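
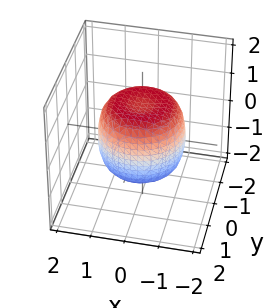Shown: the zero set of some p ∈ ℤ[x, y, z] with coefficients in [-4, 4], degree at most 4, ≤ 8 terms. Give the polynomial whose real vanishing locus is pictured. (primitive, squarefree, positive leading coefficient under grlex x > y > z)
The degree is 4 — the shape is more complex than any degree-3 surface.
Symmetries: rotational symmetry about the z-axis ⇒ p depends on x, y only through x² + y².
From the axis intercepts and sections: among the integer gridlines, it crosses the z-axis at z ∈ {-1, 1}; a circular section at z = 0 has radius between 1 and 2.
Matching integer coefficients to the picture gives p.

x^4 + 2*x^2*y^2 + y^4 - x^2 - y^2 + z^2 - 1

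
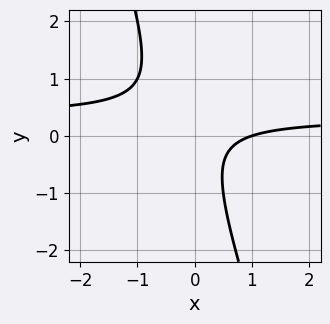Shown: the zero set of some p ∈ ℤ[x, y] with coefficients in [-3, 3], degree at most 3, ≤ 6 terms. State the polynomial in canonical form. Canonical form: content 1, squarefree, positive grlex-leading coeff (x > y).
(a) Degree: a generic line meets the curve in up to 2 points, so deg p = 2.
(b) From the axis intercepts and sections: it meets the x-axis at x = 1 (among the integer gridlines); no y-intercept at any integer in the box.
(c) Putting this together gives p.

3*x*y + y^2 - x + 1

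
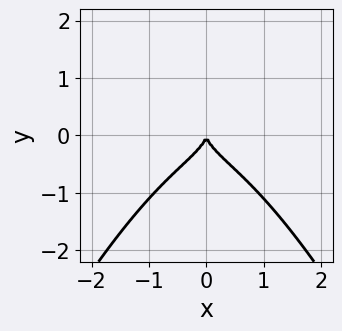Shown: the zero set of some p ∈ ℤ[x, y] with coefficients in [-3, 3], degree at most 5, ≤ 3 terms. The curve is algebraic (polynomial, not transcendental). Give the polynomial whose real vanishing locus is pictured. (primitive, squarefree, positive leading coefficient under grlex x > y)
1. Degree: no degree-3 curve has this shape, so deg p = 4.
2. Symmetries: the x ↦ −x reflection is a symmetry, so x appears only in even powers.
3. Against the integer gridlines: it meets the y-axis at y = 0 (among the integer gridlines); it crosses the x-axis at the gridline x = 0.
4. Fitting integer coefficients to these (and the overall shape) gives p.

2*x^4 + 3*y^3 + 2*x^2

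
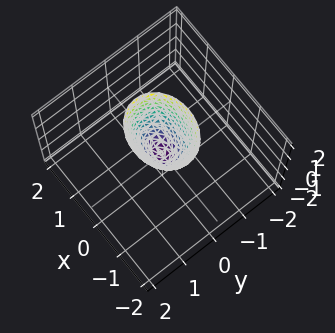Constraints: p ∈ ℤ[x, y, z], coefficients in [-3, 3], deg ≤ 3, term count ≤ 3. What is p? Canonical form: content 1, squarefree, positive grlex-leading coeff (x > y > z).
2*x^2 + 3*y^2 - z

deg p = 2. A paraboloid; a quadric.
Symmetries: it's symmetric under y → −y, forcing even powers of y; the x ↦ −x reflection is a symmetry, so x appears only in even powers.
Against the integer gridlines: it meets the z-axis at z = 0 (among the integer gridlines); one y-axis crossing is at y = 0; it meets the x-axis at x = 0 (among the integer gridlines).
Fitting integer coefficients to these (and the overall shape) gives p.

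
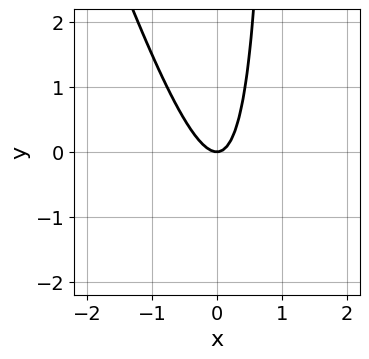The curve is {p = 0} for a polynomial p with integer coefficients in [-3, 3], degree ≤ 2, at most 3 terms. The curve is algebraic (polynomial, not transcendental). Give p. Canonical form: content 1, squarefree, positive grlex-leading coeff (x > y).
3*x^2 + x*y - y

First, deg p = 2. A generic line meets the curve in up to 2 points.
Then, from the visible intercepts: it meets the x-axis at x = 0 (among the integer gridlines); it meets the y-axis at y = 0 (among the integer gridlines).
Finally, solving for integer coefficients yields p as stated.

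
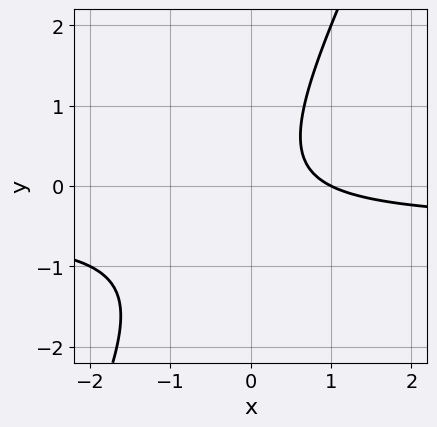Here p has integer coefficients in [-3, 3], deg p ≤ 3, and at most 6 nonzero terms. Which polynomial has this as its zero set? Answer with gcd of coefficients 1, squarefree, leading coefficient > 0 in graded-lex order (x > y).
(a) deg p = 2. No degree-1 curve has this shape.
(b) Observable constraints: one x-axis crossing is at x = 1; it misses every integer gridline on the y-axis.
(c) Solving for integer coefficients yields p as stated.

2*x*y - y^2 + x - 1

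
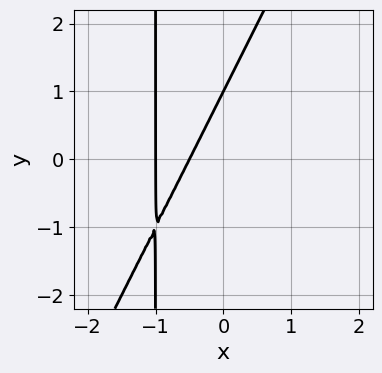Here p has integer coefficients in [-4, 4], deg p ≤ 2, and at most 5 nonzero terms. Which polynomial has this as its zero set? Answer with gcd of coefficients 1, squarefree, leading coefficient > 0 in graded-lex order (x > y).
2*x^2 - x*y + 3*x - y + 1

(a) Degree: no degree-1 curve has this shape, so deg p = 2.
(b) Observable constraints: it crosses the x-axis at the gridline x = -1; it crosses the y-axis at the gridline y = 1.
(c) Solving for integer coefficients yields p as stated.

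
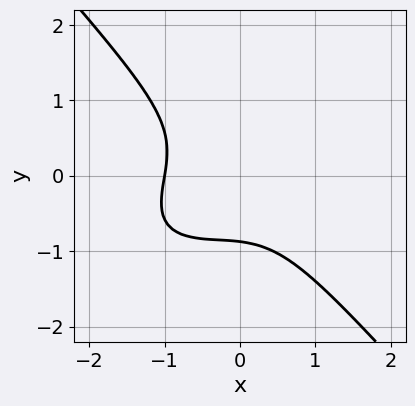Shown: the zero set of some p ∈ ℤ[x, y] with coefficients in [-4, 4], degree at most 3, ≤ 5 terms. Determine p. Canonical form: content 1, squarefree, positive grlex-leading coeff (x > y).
2*x^3 - 2*x^2*y + 3*y^3 - x*y + 2

First, the degree is 3 — a generic line meets the curve in up to 3 points.
Next, observable constraints: it crosses the x-axis at the gridline x = -1.
Finally, solving for integer coefficients yields p as stated.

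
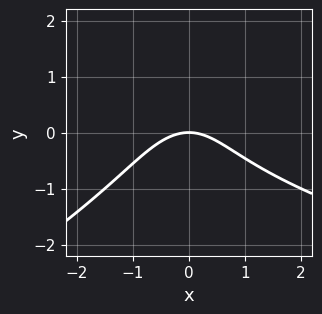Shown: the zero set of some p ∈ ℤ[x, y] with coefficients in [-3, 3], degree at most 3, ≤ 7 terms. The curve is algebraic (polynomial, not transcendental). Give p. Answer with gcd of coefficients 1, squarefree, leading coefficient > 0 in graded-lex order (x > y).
1. Degree: the shape is more complex than any degree-2 curve, so deg p = 3.
2. From the visible intercepts: one x-axis crossing is at x = 0; one y-axis crossing is at y = 0.
3. Assembling these constraints gives the stated polynomial.

x*y^2 - 2*y^3 - 2*x^2 + y^2 - 3*y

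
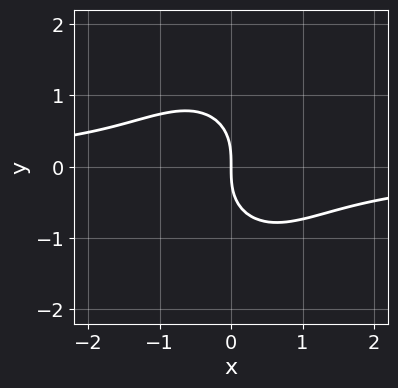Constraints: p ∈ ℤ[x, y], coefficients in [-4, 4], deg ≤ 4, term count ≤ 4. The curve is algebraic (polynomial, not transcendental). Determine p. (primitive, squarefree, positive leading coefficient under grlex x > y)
3*x^2*y + 2*y^3 + 3*x

1. Degree: no degree-2 curve has this shape, so deg p = 3.
2. From the axis intercepts and sections: one y-axis crossing is at y = 0; one x-axis crossing is at x = 0.
3. These observations pin down the coefficients.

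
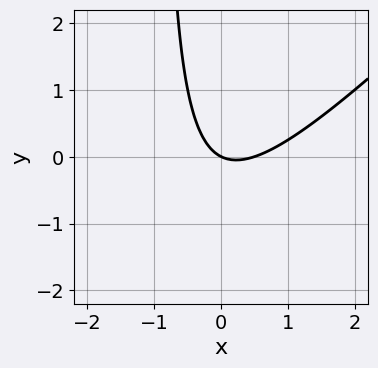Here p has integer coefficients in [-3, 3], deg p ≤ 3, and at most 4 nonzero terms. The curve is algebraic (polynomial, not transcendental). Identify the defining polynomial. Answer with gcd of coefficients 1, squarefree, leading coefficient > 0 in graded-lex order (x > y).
Degree: a generic line meets the curve in up to 2 points, so deg p = 2.
Observable constraints: one y-axis crossing is at y = 0; it meets the x-axis at x = 0 (among the integer gridlines).
Fitting integer coefficients to these (and the overall shape) gives p.

2*x^2 - 2*x*y - x - 2*y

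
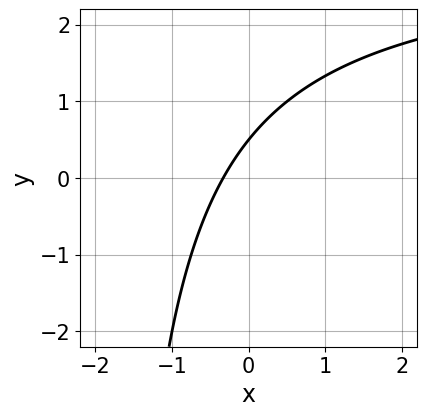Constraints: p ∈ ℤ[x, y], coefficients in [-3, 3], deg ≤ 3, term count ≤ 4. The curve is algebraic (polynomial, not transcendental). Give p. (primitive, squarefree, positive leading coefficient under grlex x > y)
1. deg p = 2. A generic line meets the curve in up to 2 points.
2. Solving for integer coefficients yields p as stated.

x*y - 3*x + 2*y - 1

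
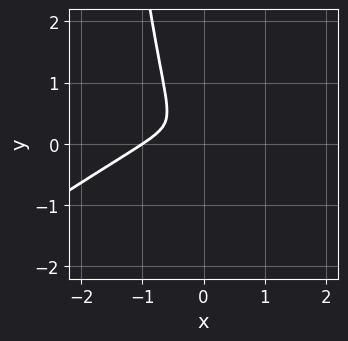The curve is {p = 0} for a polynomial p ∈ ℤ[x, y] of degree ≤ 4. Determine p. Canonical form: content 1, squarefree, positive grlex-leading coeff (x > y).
2*x^3 - 3*x^2*y + 2*x^2 + y^2

First, deg p = 3.
Then, checking where it meets the axes: one x-axis crossing is at x = -1.
Finally, matching integer coefficients to the picture gives p.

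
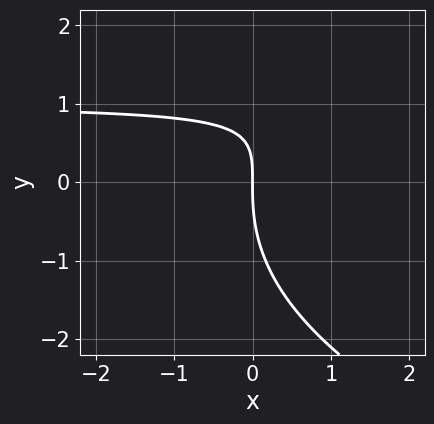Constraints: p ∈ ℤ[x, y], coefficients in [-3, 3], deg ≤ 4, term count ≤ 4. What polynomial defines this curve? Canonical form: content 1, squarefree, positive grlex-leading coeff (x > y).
deg p = 3. A generic line meets the curve in up to 3 points.
From the axis intercepts and sections: it crosses the x-axis at the gridline x = 0; one y-axis crossing is at y = 0.
Fitting integer coefficients to these (and the overall shape) gives p.

y^3 - 3*x*y + 3*x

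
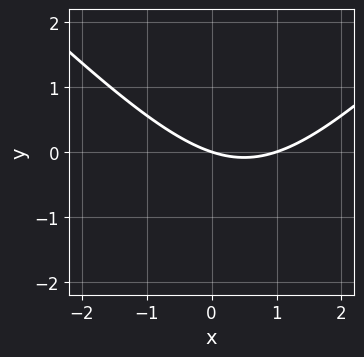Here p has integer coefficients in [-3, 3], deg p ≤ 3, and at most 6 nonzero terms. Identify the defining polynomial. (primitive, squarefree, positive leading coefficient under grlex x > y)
x^2 - y^2 - x - 3*y

1. deg p = 2. The shape is more complex than any degree-1 curve.
2. Checking where it meets the axes: among the integer gridlines, it crosses the x-axis at x ∈ {0, 1}; it meets the y-axis at y = 0 (among the integer gridlines).
3. Together with the visible shape, these determine p as stated.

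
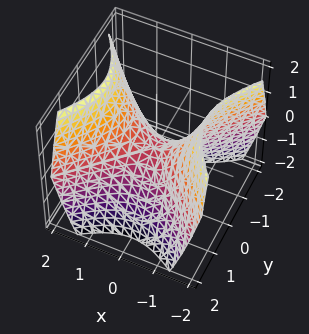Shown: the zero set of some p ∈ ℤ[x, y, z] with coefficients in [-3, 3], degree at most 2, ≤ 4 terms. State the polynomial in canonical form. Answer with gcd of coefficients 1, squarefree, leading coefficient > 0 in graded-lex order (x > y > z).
First, deg p = 2. A hyperbolic paraboloid; a quadric.
Next, symmetries: mirror symmetry x ↦ −x ⇒ only even powers of x; it's symmetric under y → −y, forcing even powers of y.
Then, observable constraints: one x-axis crossing is at x = 0; one z-axis crossing is at z = 0.
Finally, these observations pin down the coefficients.

x^2 - y^2 - z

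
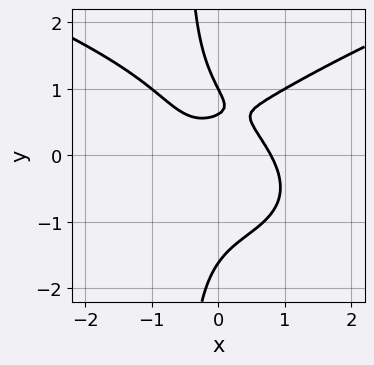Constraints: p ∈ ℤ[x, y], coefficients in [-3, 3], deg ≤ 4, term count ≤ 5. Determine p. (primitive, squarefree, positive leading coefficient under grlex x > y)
2*x*y^3 - 2*x^3 + y^3 - 2*y + 1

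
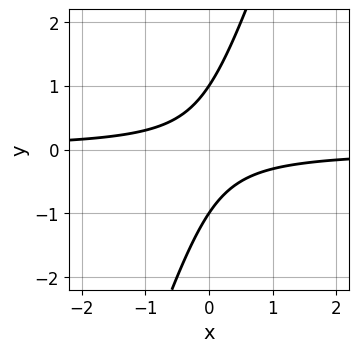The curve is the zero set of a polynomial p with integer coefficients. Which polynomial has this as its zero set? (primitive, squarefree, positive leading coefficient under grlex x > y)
(a) The degree is 2 — the shape is more complex than any degree-1 curve.
(b) Against the integer gridlines: no x-intercept at any integer in the box; among the integer gridlines, it crosses the y-axis at y ∈ {-1, 1}.
(c) These observations pin down the coefficients.

3*x*y - y^2 + 1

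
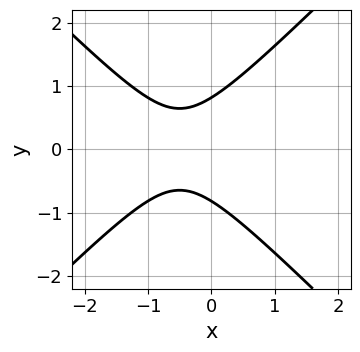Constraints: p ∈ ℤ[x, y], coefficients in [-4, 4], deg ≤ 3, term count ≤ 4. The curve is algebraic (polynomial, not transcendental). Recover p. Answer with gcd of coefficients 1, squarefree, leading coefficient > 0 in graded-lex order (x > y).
3*x^2 - 3*y^2 + 3*x + 2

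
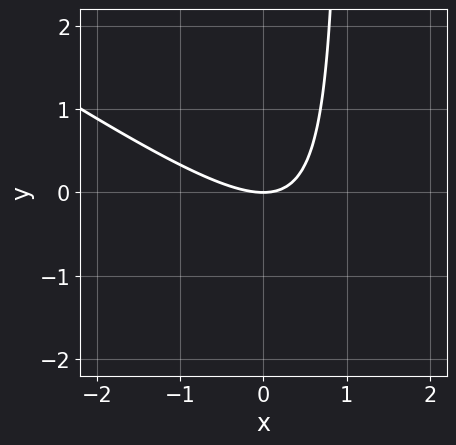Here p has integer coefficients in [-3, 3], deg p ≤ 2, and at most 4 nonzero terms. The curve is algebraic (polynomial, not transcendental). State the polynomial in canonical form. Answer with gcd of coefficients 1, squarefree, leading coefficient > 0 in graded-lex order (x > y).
2*x^2 + 3*x*y - 3*y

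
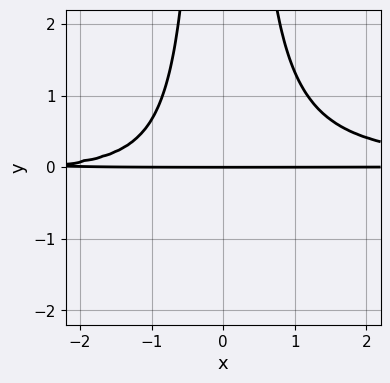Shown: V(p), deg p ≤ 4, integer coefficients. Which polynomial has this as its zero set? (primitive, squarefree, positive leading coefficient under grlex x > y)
3*x^2*y^2 - x*y - 3*y

1. The degree is 4 — the shape is more complex than any degree-3 curve.
2. Reading off the gridlines: the visible x-axis segment lies entirely on the curve; it meets the y-axis at y = 0 (among the integer gridlines).
3. These observations pin down the coefficients.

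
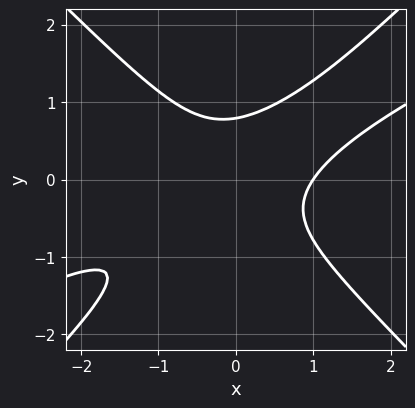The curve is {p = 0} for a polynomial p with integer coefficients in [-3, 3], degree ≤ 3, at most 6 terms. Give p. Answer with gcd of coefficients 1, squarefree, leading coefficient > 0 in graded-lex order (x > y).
First, degree: a generic line meets the curve in up to 3 points, so deg p = 3.
Next, observable constraints: it crosses the x-axis at the gridline x = 1.
Finally, solving for integer coefficients yields p as stated.

x^3 - 2*x^2*y - x*y^2 + 2*y^3 - 1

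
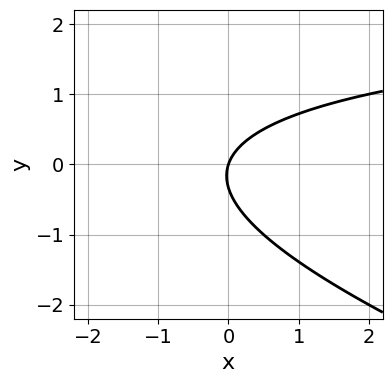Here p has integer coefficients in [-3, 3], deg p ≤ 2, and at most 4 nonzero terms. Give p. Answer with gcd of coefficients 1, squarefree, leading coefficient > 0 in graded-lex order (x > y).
x*y + 3*y^2 - 3*x + y

deg p = 2.
Against the integer gridlines: it crosses the x-axis at the gridline x = 0; it meets the y-axis at y = 0 (among the integer gridlines).
Solving for integer coefficients yields p as stated.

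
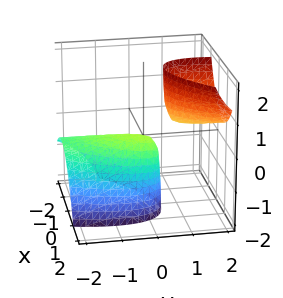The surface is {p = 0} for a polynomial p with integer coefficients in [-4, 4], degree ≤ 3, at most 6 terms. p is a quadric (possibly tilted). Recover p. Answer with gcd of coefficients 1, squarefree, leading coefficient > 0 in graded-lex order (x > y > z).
2*x^2 - 2*x*y + y^2 - 2*y*z + z

The picture has 2 separate pieces. Treating them together as one polynomial.
Degree: no degree-1 surface has this shape, so deg p = 2.
From the axis intercepts and sections: it crosses the z-axis at the gridline z = 0; one x-axis crossing is at x = 0; one y-axis crossing is at y = 0.
Solving for integer coefficients yields p as stated.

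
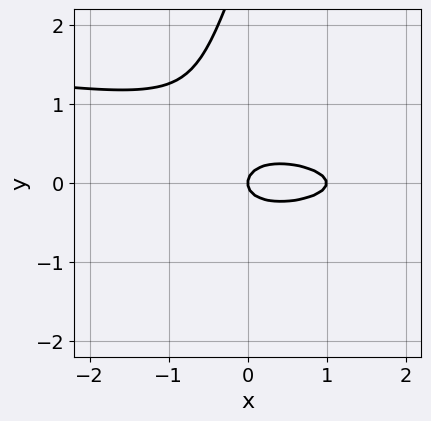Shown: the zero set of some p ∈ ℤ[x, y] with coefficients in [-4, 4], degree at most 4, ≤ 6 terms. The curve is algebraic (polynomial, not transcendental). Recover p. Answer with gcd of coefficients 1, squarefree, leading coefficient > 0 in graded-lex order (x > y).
3*x*y^2 - y^3 + x^2 + 3*y^2 - x

First, degree: a generic line meets the curve in up to 3 points, so deg p = 3.
Next, from the visible intercepts: among the integer gridlines, it crosses the x-axis at x ∈ {0, 1}; it crosses the y-axis at the gridline y = 0.
Finally, these observations pin down the coefficients.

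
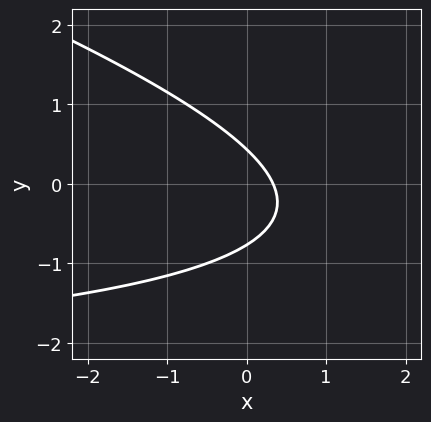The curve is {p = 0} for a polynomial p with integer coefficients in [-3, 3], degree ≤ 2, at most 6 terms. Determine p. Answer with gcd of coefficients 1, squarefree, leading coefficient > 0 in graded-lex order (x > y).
(a) Degree: the shape is more complex than any degree-1 curve, so deg p = 2.
(b) Solving for integer coefficients yields p as stated.

x*y + 3*y^2 + 3*x + y - 1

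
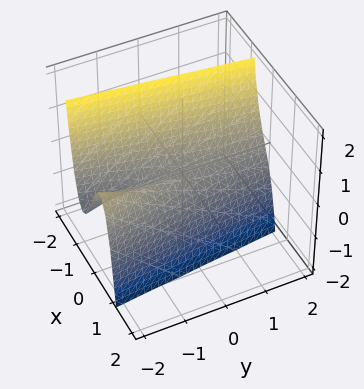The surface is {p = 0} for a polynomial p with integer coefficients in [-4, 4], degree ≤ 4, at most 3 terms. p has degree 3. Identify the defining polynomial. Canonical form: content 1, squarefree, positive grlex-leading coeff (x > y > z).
(a) The degree is 3 — a generic line meets the surface in up to 3 points.
(b) From the visible intercepts: every point of the y-axis in the box is on the surface; it crosses the z-axis at the gridline z = 0; it crosses the x-axis at the gridline x = 0.
(c) Matching integer coefficients to the picture gives p.

3*x^3 + x*y + z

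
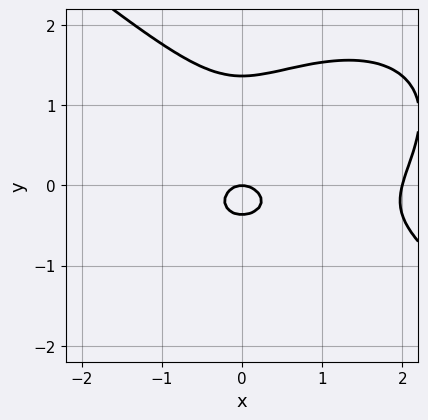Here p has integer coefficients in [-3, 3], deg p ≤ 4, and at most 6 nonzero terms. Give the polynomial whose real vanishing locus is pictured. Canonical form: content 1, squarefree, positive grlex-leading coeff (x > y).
First, degree: a generic line meets the curve in up to 3 points, so deg p = 3.
Next, from the axis intercepts and sections: one y-axis crossing is at y = 0; the x-axis gridline crossings are at x ∈ {0, 2}.
Finally, the integer polynomial consistent with all of this is the stated p.

x^3 + 2*y^3 - 2*x^2 - 2*y^2 - y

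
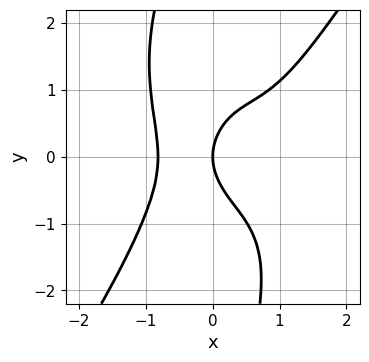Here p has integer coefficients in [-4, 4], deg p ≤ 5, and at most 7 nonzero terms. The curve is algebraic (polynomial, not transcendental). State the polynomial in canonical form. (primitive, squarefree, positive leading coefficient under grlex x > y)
3*x^4 - x*y^3 - 2*x^3 - 2*y^2 + 3*x

The degree is 4 — a generic line meets the curve in up to 4 points.
Checking where it meets the axes: one x-axis crossing is at x = 0; one y-axis crossing is at y = 0.
Putting this together gives p.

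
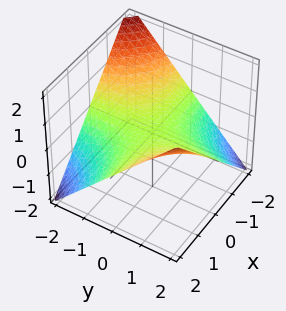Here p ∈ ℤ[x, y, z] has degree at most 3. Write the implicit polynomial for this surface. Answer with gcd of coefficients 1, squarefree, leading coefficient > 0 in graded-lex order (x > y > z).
x*y - 2*z

(a) deg p = 2. A hyperbolic paraboloid; a quadric.
(b) Against the integer gridlines: it meets the z-axis at z = 0 (among the integer gridlines); the visible y-axis segment lies entirely on the surface; every point of the x-axis in the box is on the surface.
(c) Matching integer coefficients to the picture gives p.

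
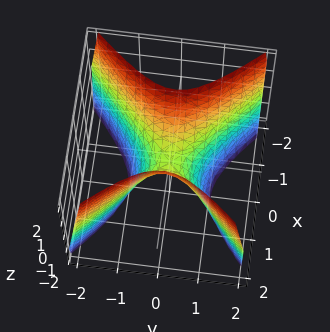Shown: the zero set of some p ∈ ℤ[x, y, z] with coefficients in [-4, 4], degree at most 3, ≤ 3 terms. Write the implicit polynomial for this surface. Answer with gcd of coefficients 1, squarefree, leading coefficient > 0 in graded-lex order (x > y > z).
Degree: a saddle surface; a quadric, so deg p = 2.
Symmetries: mirror symmetry x ↦ −x ⇒ only even powers of x; mirror symmetry y ↦ −y ⇒ only even powers of y.
Observable constraints: it crosses the z-axis at the gridline z = 0; it meets the x-axis at x = 0 (among the integer gridlines); it meets the y-axis at y = 0 (among the integer gridlines).
Together with the visible shape, these determine p as stated.

2*x^2 - 2*y^2 - z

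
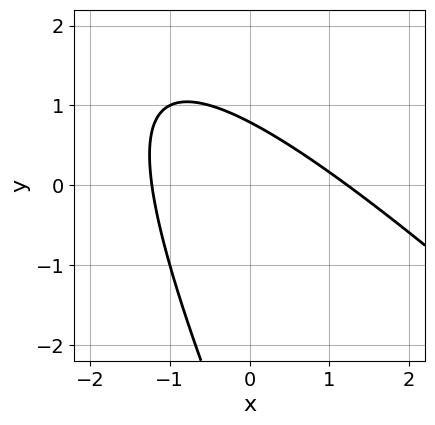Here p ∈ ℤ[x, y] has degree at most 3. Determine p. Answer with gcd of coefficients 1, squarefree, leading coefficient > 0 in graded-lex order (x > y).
2*x^2 + 3*x*y + y^2 + 3*y - 3

deg p = 2.
Putting this together gives p.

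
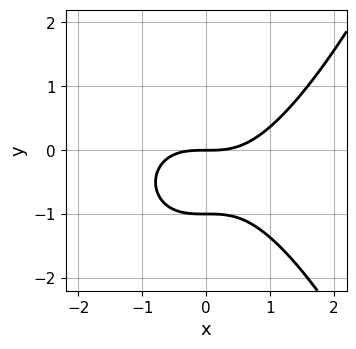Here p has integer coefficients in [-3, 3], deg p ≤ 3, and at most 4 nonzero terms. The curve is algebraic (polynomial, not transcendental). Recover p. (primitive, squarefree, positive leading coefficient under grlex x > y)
Degree: a generic line meets the curve in up to 3 points, so deg p = 3.
From the visible intercepts: one x-axis crossing is at x = 0; the y-axis gridline crossings are at y ∈ {-1, 0}.
The integer polynomial consistent with all of this is the stated p.

x^3 - 2*y^2 - 2*y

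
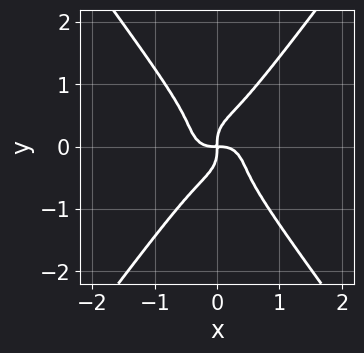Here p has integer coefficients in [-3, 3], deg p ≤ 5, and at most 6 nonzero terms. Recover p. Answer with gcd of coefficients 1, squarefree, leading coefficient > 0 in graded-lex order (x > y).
The degree is 4 — the shape is more complex than any degree-3 curve.
From the visible intercepts: it meets the x-axis at x = 0 (among the integer gridlines); it meets the y-axis at y = 0 (among the integer gridlines).
Assembling these constraints gives the stated polynomial.

3*x^4 + 2*x^2*y^2 - 2*y^4 + x*y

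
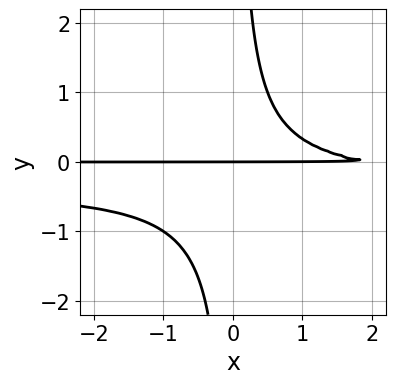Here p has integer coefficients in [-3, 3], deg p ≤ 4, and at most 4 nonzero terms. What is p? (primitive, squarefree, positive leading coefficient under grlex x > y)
3*x*y^2 + x*y - 2*y

(a) The degree is 3 — a generic line meets the curve in up to 3 points.
(b) Observable constraints: it meets the y-axis at y = 0 (among the integer gridlines); every point of the x-axis in the box is on the curve.
(c) Solving for integer coefficients yields p as stated.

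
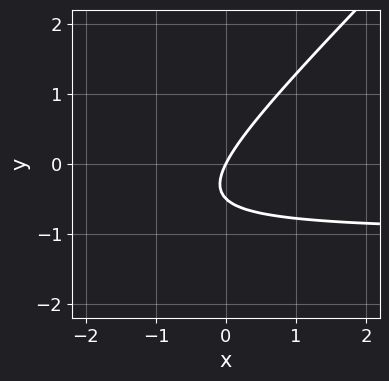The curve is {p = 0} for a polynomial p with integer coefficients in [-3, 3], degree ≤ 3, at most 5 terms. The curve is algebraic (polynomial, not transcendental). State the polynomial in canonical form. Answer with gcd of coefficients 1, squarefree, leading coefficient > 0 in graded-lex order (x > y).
Degree: a generic line meets the curve in up to 2 points, so deg p = 2.
From the visible intercepts: one x-axis crossing is at x = 0; it crosses the y-axis at the gridline y = 0.
The integer polynomial consistent with all of this is the stated p.

2*x*y - 2*y^2 + 2*x - y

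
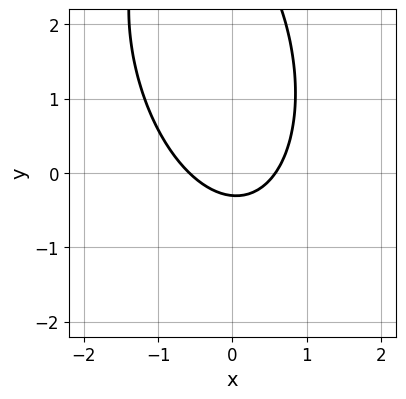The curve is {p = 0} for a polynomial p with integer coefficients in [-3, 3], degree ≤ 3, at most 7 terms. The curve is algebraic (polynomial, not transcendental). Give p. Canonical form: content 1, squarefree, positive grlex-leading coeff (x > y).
3*x^2 + x*y + y^2 - 3*y - 1

First, deg p = 2. No degree-1 curve has this shape.
Finally, solving for integer coefficients yields p as stated.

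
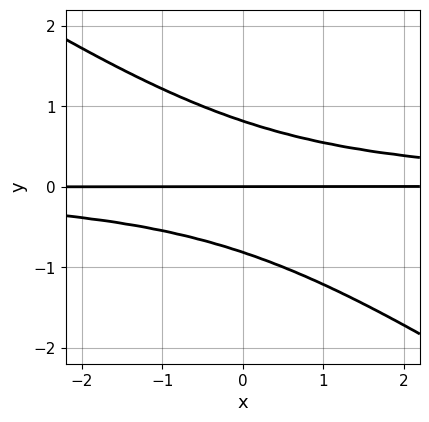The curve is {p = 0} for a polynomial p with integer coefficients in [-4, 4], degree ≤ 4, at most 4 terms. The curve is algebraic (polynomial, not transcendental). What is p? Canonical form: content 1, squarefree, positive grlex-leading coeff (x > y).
2*x*y^2 + 3*y^3 - 2*y

First, degree: a generic line meets the curve in up to 3 points, so deg p = 3.
Then, checking where it meets the axes: every point of the x-axis in the box is on the curve; one y-axis crossing is at y = 0.
Finally, assembling these constraints gives the stated polynomial.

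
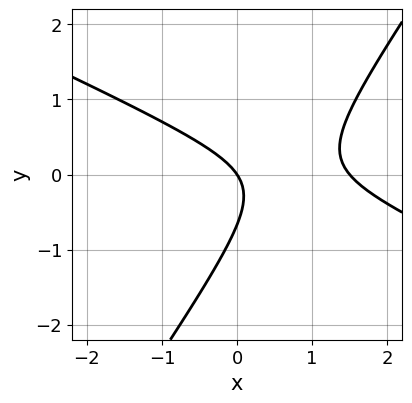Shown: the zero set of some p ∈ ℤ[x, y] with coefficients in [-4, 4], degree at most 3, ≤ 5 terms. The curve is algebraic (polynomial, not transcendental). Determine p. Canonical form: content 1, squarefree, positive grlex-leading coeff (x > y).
2*x^2 + 3*x*y - 3*y^2 - 3*x - 2*y

First, deg p = 2. No degree-1 curve has this shape.
Next, observable constraints: it meets the y-axis at y = 0 (among the integer gridlines); it meets the x-axis at x = 0 (among the integer gridlines).
Finally, together with the visible shape, these determine p as stated.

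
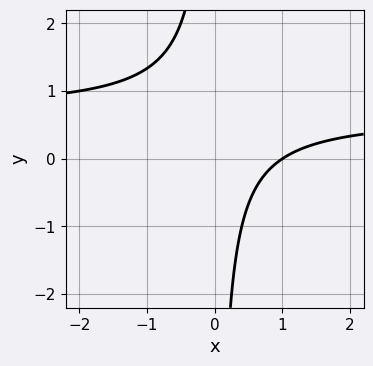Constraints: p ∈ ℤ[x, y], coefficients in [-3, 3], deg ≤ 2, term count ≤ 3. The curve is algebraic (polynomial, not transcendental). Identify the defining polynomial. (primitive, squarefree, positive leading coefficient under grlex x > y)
deg p = 2. The shape is more complex than any degree-1 curve.
From the axis intercepts and sections: no y-intercept at any integer in the box; it meets the x-axis at x = 1 (among the integer gridlines).
Fitting integer coefficients to these (and the overall shape) gives p.

3*x*y - 2*x + 2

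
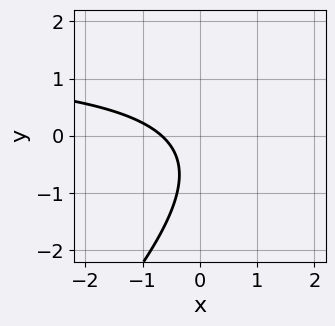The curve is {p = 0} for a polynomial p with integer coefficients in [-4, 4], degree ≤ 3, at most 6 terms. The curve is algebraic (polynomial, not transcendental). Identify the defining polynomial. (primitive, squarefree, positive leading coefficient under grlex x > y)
2*x*y - 2*y^2 - 3*x - 2*y - 2

First, the degree is 2 — no degree-1 curve has this shape.
Next, from the axis intercepts and sections: no y-intercept at any integer in the box.
Finally, solving for integer coefficients yields p as stated.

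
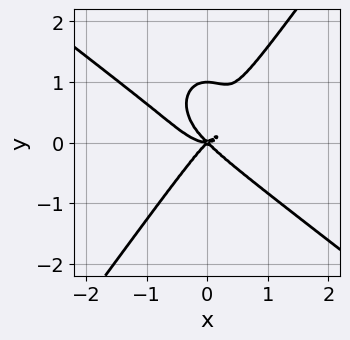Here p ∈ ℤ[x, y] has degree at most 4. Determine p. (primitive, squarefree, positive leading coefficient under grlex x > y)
3*x^4 + 3*x^3*y - 2*y^4 - 2*x^2*y + 2*y^3

(a) Degree: the shape is more complex than any degree-3 curve, so deg p = 4.
(b) From the axis intercepts and sections: among the integer gridlines, it crosses the y-axis at y ∈ {0, 1}; it crosses the x-axis at the gridline x = 0.
(c) Solving for integer coefficients yields p as stated.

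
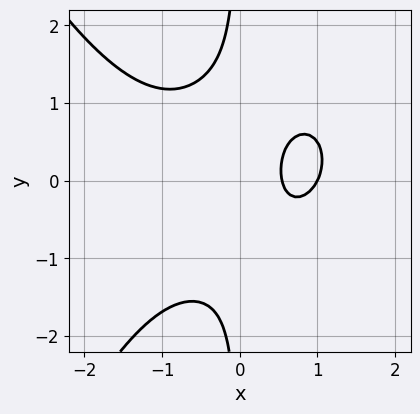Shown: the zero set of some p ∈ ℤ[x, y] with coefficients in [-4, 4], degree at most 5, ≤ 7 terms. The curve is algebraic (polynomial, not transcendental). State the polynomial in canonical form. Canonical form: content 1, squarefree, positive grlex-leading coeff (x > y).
x^4 - x^2*y + 2*x*y^2 - 2*x + 1

1. The degree is 4 — the shape is more complex than any degree-3 curve.
2. From the visible intercepts: one x-axis crossing is at x = 1; the curve avoids every integer y-axis point in the box.
3. Fitting integer coefficients to these (and the overall shape) gives p.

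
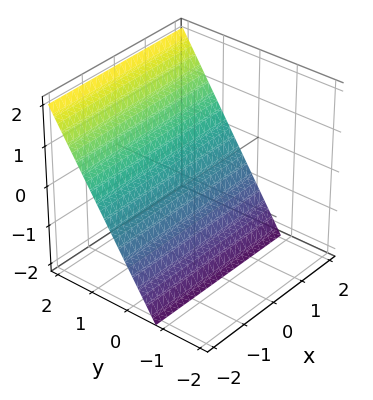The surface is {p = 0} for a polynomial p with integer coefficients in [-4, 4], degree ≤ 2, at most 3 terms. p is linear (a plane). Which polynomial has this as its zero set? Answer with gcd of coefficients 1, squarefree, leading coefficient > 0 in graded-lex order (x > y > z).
3*y - 2*z - 2

1. The degree is 1 — the surface is flat (a plane).
2. Observable constraints: it crosses the z-axis at the gridline z = -1; it misses every integer gridline on the x-axis.
3. These observations pin down the coefficients.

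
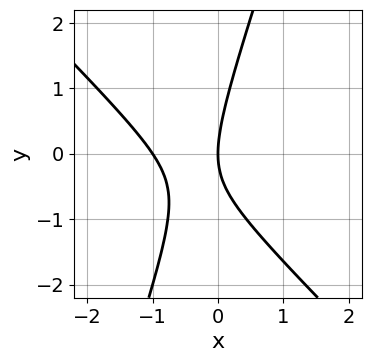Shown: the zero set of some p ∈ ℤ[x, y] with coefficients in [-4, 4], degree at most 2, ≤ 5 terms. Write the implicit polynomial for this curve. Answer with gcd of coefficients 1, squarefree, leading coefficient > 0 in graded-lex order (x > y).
3*x^2 + 2*x*y - y^2 + 3*x

Degree: a generic line meets the curve in up to 2 points, so deg p = 2.
Against the integer gridlines: the x-axis gridline crossings are at x ∈ {-1, 0}; it meets the y-axis at y = 0 (among the integer gridlines).
Putting this together gives p.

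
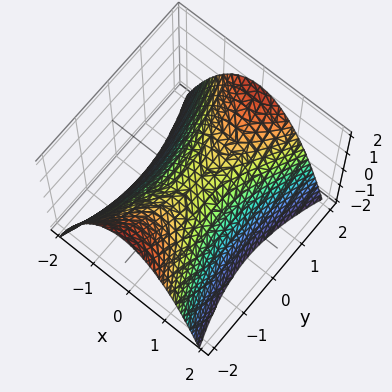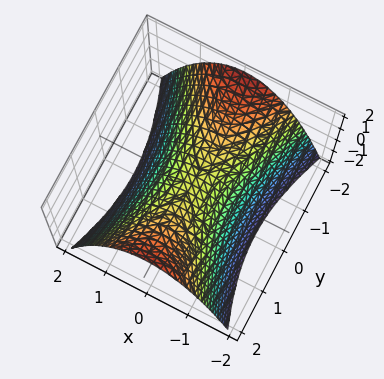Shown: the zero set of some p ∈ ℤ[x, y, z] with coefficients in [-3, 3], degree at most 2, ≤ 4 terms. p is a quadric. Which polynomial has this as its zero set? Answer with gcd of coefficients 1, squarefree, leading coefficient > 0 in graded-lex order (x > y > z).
3*x^2 - y^2 + 3*z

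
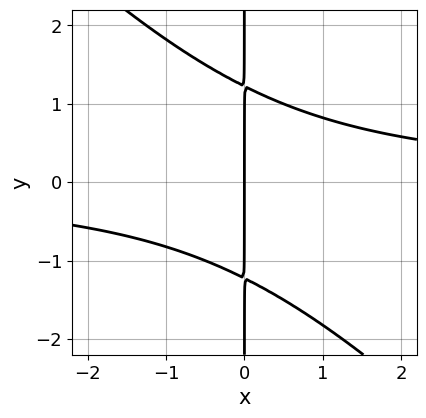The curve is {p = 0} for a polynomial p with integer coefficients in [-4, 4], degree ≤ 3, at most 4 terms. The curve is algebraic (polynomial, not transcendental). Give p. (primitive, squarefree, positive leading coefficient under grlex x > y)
2*x^2*y + 2*x*y^2 - 3*x

First, deg p = 3. A generic line meets the curve in up to 3 points.
Then, checking where it meets the axes: the visible y-axis segment lies entirely on the curve; it meets the x-axis at x = 0 (among the integer gridlines).
Finally, assembling these constraints gives the stated polynomial.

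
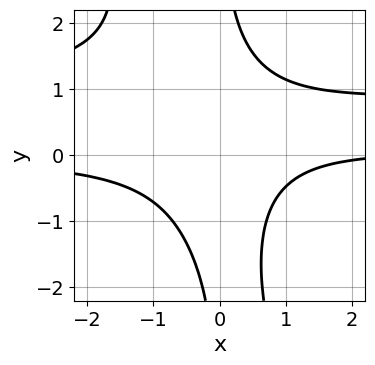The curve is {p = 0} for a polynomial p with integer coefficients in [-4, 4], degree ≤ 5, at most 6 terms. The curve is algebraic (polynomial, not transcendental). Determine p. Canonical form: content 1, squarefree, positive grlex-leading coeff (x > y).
1. Degree: a generic line meets the curve in up to 4 points, so deg p = 4.
2. From the axis intercepts and sections: the curve avoids every integer y-axis point in the box; no x-intercept at any integer in the box.
3. Assembling these constraints gives the stated polynomial.

3*x^2*y^2 + x*y^3 - 3*x^2*y + x - 3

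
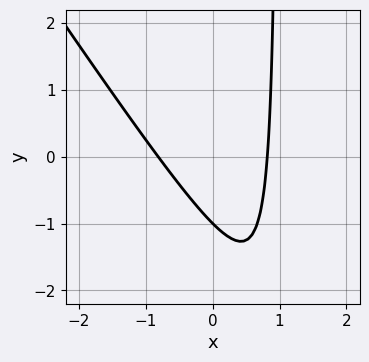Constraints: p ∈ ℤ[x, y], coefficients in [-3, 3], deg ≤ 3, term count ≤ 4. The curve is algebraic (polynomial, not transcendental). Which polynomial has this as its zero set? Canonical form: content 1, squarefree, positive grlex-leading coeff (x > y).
3*x^2 + 2*x*y - 2*y - 2

The degree is 2 — the shape is more complex than any degree-1 curve.
Checking where it meets the axes: it meets the y-axis at y = -1 (among the integer gridlines).
Putting this together gives p.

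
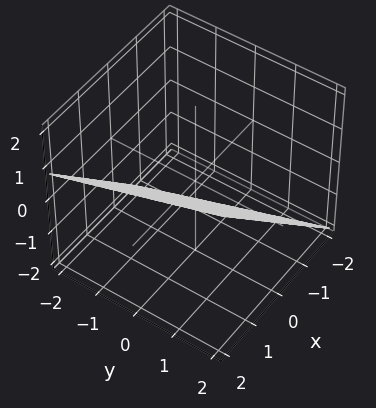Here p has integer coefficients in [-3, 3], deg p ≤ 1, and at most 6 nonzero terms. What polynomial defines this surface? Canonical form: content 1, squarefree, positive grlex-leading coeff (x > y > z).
First, deg p = 1. Every cross-section is a straight line — this is a plane.
Then, from the axis intercepts and sections: it meets the y-axis at y = 2 (among the integer gridlines).
Finally, these observations pin down the coefficients.

3*x + y - 3*z - 2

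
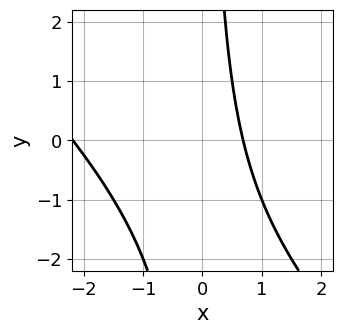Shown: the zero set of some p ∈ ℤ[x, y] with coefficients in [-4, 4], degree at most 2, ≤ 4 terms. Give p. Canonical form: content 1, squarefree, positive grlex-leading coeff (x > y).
1. Degree: a generic line meets the curve in up to 2 points, so deg p = 2.
2. Reading off the gridlines: it misses every integer gridline on the y-axis.
3. Fitting integer coefficients to these (and the overall shape) gives p.

2*x^2 + 2*x*y + 3*x - 3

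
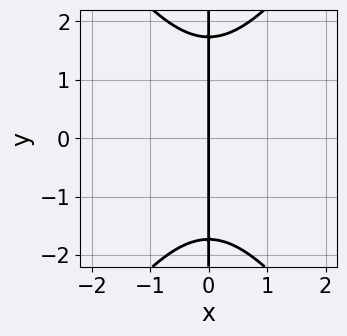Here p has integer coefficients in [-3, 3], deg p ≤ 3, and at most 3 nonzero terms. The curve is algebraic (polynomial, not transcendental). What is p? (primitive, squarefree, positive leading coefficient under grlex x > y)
2*x^3 - x*y^2 + 3*x

Degree: a generic line meets the curve in up to 3 points, so deg p = 3.
Symmetries: the y ↦ −y reflection is a symmetry, so y appears only in even powers.
Checking where it meets the axes: it meets the x-axis at x = 0 (among the integer gridlines); the visible y-axis segment lies entirely on the curve.
Matching integer coefficients to the picture gives p.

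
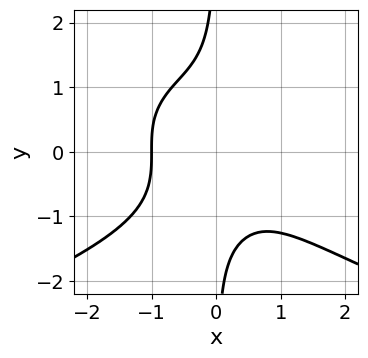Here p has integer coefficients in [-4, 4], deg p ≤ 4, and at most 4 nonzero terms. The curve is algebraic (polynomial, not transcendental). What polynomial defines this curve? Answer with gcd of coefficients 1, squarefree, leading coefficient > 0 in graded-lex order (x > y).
First, the degree is 4 — the shape is more complex than any degree-3 curve.
Then, against the integer gridlines: it meets the x-axis at x = -1 (among the integer gridlines); it misses every integer gridline on the y-axis.
Finally, assembling these constraints gives the stated polynomial.

x*y^3 + x^3 + 1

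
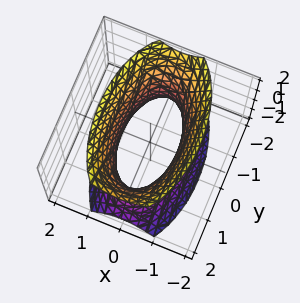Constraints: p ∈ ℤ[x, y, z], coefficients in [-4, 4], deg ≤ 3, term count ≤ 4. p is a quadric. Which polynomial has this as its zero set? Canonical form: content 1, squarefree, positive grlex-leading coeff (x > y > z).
(a) deg p = 2. One connected sheet with a waist; a quadric.
(b) Symmetries: mirror symmetry z ↦ −z ⇒ only even powers of z; the x ↦ −x reflection is a symmetry, so x appears only in even powers; mirror symmetry y ↦ −y ⇒ only even powers of y.
(c) Reading off the gridlines: no z-intercept at any integer in the box.
(d) Assembling these constraints gives the stated polynomial.

3*x^2 + y^2 - z^2 - 2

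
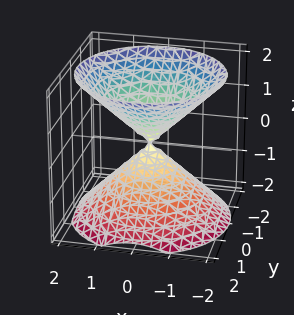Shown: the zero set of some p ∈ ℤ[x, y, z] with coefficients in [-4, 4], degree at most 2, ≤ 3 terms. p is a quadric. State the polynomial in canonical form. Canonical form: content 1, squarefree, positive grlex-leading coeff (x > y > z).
x^2 + y^2 - z^2

(a) I count 2 distinct pieces. They look like related sheets of one shape, so recover p as a whole.
(b) deg p = 2. Two nappes meeting at a single point; a quadric.
(c) Symmetries: the z ↦ −z reflection is a symmetry, so z appears only in even powers; rotational symmetry about the z-axis ⇒ p depends on x, y only through x² + y².
(d) Checking where it meets the axes: it meets the z-axis at z = 0 (among the integer gridlines); a circular section at z = -1 has radius exactly 1; it crosses the y-axis at the gridline y = 0; it meets the x-axis at x = 0 (among the integer gridlines).
(e) Putting this together gives p.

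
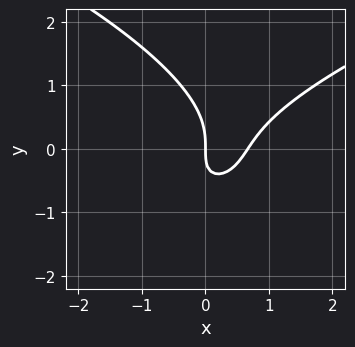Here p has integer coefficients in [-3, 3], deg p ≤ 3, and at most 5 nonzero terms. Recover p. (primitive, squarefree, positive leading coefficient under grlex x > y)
1. Degree: no degree-2 curve has this shape, so deg p = 3.
2. Reading off the gridlines: it crosses the x-axis at the gridline x = 0; it crosses the y-axis at the gridline y = 0.
3. Fitting integer coefficients to these (and the overall shape) gives p.

2*y^3 - 3*x^2 + 2*x*y + 2*x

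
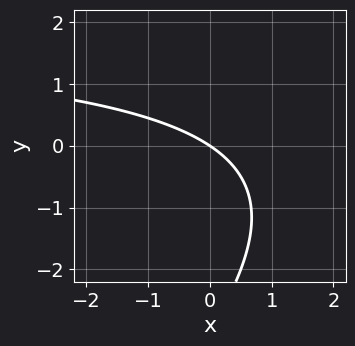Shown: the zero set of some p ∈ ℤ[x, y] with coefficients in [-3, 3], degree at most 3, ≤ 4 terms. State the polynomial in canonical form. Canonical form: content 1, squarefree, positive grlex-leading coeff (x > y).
x*y - y^2 - 2*x - 3*y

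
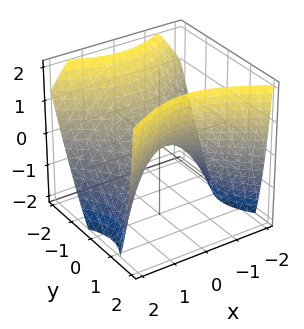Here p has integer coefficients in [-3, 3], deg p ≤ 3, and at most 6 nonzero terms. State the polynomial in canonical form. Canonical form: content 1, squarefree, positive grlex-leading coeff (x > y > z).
Degree: no degree-1 surface has this shape, so deg p = 2.
From the visible intercepts: it meets the y-axis at y = 0 (among the integer gridlines); one z-axis crossing is at z = 0.
Together with the visible shape, these determine p as stated.

2*x^2 - 3*y^2 - y*z + 3*z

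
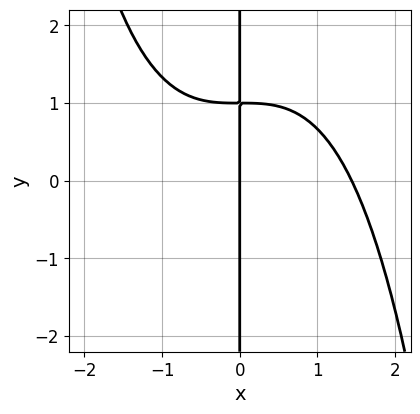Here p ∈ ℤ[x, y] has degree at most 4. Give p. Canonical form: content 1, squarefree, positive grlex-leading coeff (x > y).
x^4 + 3*x*y - 3*x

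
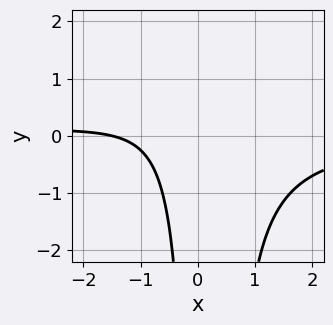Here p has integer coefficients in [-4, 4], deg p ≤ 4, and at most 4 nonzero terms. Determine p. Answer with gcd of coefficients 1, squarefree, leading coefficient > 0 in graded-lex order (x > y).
3*x^2*y - x*y + 2*x + 3

The degree is 3 — no degree-2 curve has this shape.
Reading off the gridlines: the curve avoids every integer y-axis point in the box.
Putting this together gives p.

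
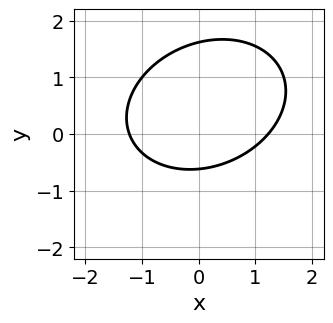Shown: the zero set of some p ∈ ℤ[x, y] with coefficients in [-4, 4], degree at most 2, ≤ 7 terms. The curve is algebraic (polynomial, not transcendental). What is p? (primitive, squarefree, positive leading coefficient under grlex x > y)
2*x^2 - x*y + 3*y^2 - 3*y - 3

(a) Degree: a generic line meets the curve in up to 2 points, so deg p = 2.
(b) Solving for integer coefficients yields p as stated.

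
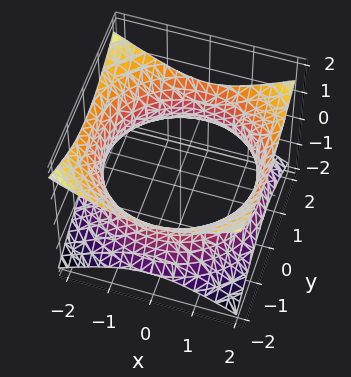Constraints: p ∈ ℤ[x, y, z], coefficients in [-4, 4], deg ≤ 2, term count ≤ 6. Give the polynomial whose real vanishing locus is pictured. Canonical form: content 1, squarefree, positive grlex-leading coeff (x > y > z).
x^2 + y^2 - 2*z^2 - 3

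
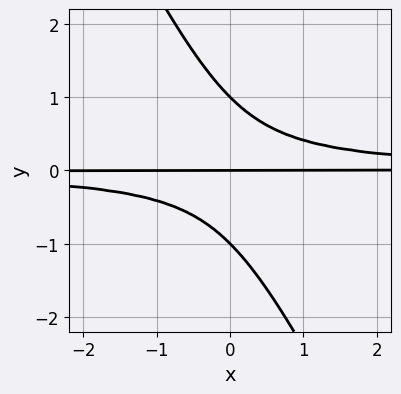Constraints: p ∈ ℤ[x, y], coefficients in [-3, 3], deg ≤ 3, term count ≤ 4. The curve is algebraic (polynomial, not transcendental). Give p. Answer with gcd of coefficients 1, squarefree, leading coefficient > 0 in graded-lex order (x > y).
deg p = 3.
From the visible intercepts: the visible x-axis segment lies entirely on the curve; the y-axis gridline crossings are at y ∈ {-1, 0, 1}.
These observations pin down the coefficients.

2*x*y^2 + y^3 - y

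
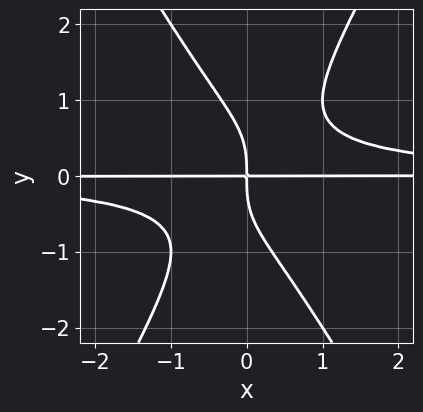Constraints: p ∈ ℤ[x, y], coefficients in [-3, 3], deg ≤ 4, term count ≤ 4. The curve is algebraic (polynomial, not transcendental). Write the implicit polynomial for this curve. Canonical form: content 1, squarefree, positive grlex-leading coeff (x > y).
3*x^2*y^2 - y^4 - 2*x*y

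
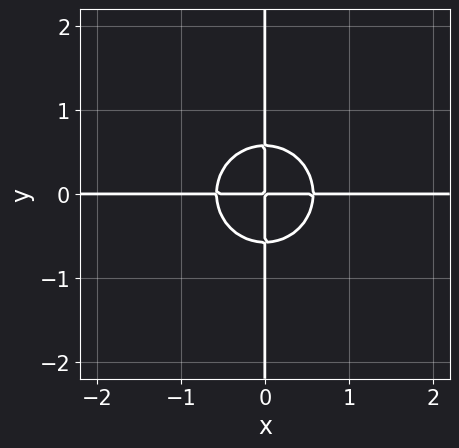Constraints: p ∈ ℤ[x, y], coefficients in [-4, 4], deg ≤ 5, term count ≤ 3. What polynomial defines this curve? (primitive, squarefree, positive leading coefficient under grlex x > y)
3*x^3*y + 3*x*y^3 - x*y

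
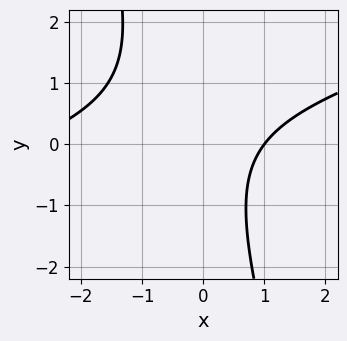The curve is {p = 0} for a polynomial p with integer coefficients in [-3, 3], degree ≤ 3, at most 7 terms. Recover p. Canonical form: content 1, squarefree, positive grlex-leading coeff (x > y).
x^2 - 3*x*y - y^2 + 2*x - 3

(a) Degree: a generic line meets the curve in up to 2 points, so deg p = 2.
(b) Checking where it meets the axes: it meets the x-axis at x = 1 (among the integer gridlines); it misses every integer gridline on the y-axis.
(c) Together with the visible shape, these determine p as stated.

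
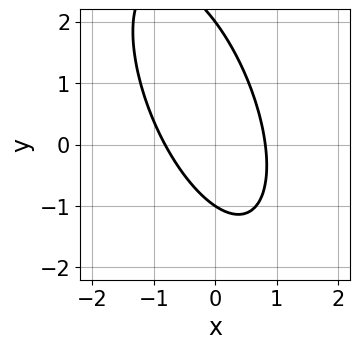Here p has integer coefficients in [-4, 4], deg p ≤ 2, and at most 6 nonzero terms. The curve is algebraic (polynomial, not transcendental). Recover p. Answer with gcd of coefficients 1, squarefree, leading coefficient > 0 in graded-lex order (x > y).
3*x^2 + 2*x*y + y^2 - y - 2

First, deg p = 2.
Next, against the integer gridlines: the y-axis gridline crossings are at y ∈ {-1, 2}.
Finally, putting this together gives p.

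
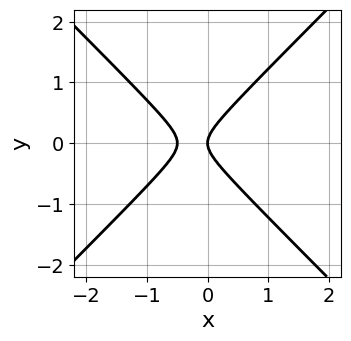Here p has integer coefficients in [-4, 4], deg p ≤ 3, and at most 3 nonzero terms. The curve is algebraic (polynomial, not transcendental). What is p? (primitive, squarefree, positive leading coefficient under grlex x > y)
First, degree: a generic line meets the curve in up to 2 points, so deg p = 2.
Next, symmetries: mirror symmetry y ↦ −y ⇒ only even powers of y.
Then, reading off the gridlines: it meets the y-axis at y = 0 (among the integer gridlines); one x-axis crossing is at x = 0.
Finally, together with the visible shape, these determine p as stated.

2*x^2 - 2*y^2 + x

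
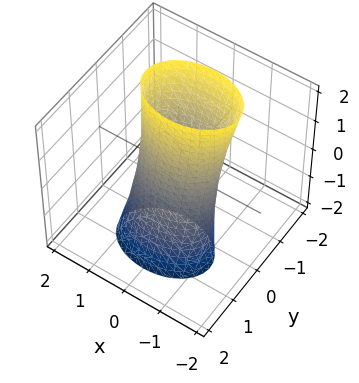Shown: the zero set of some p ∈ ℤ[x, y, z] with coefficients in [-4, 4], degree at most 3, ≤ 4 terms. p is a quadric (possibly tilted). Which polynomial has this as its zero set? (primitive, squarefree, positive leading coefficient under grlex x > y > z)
x^2 + 2*y^2 + y*z - 1

Degree: the shape is more complex than any degree-1 surface, so deg p = 2.
From the axis intercepts and sections: among the integer gridlines, it crosses the x-axis at x ∈ {-1, 1}; the surface avoids every integer z-axis point in the box.
These observations pin down the coefficients.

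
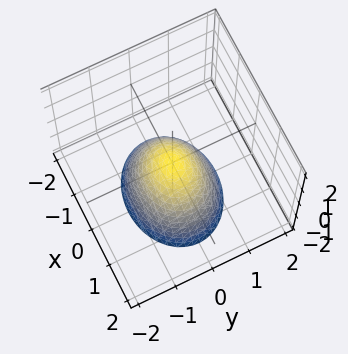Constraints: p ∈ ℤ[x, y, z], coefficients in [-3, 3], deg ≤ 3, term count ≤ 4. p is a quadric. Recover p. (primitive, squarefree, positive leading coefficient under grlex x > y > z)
2*x^2 + 3*y^2 + 2*z

First, deg p = 2.
Next, symmetries: mirror symmetry y ↦ −y ⇒ only even powers of y; mirror symmetry x ↦ −x ⇒ only even powers of x.
Then, checking where it meets the axes: it crosses the x-axis at the gridline x = 0; it meets the z-axis at z = 0 (among the integer gridlines).
Finally, matching integer coefficients to the picture gives p.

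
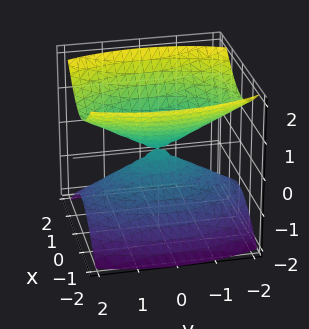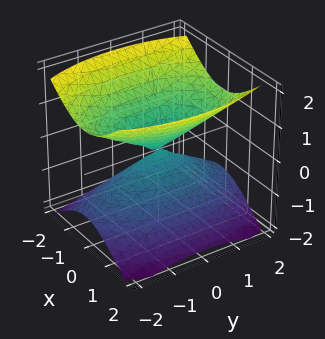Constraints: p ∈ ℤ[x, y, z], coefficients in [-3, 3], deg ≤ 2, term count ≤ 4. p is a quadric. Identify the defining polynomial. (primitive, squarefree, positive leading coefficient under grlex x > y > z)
3*x^2 + y^2 - 3*z^2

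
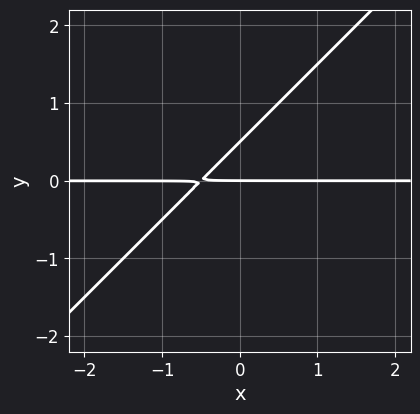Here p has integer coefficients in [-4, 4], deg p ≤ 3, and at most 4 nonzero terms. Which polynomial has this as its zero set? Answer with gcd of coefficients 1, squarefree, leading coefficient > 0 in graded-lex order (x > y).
2*x*y - 2*y^2 + y

(a) The degree is 2 — no degree-1 curve has this shape.
(b) Checking where it meets the axes: it meets the y-axis at y = 0 (among the integer gridlines); every point of the x-axis in the box is on the curve.
(c) Together with the visible shape, these determine p as stated.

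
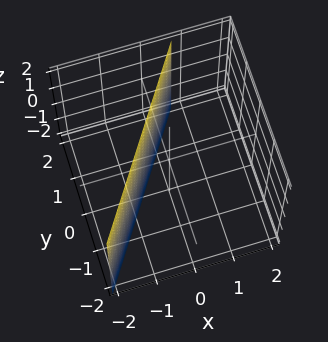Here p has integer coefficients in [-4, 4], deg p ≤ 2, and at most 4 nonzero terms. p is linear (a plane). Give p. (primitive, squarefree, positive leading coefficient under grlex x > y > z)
3*x - 2*y + 2

1. deg p = 1.
2. Checking where it meets the axes: it meets the y-axis at y = 1 (among the integer gridlines); no z-intercept at any integer in the box.
3. Solving for integer coefficients yields p as stated.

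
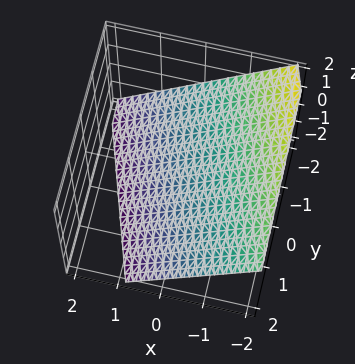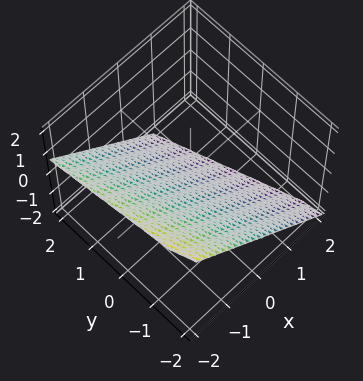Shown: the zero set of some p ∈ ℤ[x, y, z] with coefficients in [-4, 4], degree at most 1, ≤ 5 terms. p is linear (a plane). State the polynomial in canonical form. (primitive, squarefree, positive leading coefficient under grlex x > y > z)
3*x + y + 3*z + 2

(a) The degree is 1 — the surface is flat (a plane).
(b) Checking where it meets the axes: it meets the y-axis at y = -2 (among the integer gridlines).
(c) Putting this together gives p.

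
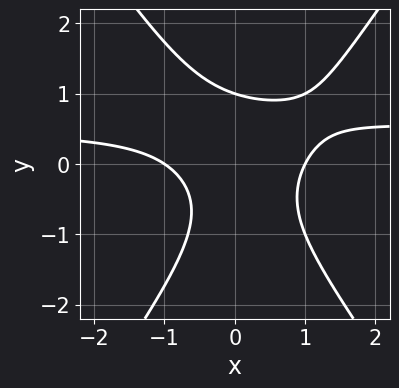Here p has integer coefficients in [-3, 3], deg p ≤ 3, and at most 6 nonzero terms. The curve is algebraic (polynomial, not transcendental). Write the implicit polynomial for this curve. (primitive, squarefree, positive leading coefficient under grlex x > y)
2*x^2*y - y^3 - x^2 - x*y + 1

(a) The degree is 3 — the shape is more complex than any degree-2 curve.
(b) Observable constraints: the x-axis gridline crossings are at x ∈ {-1, 1}; it meets the y-axis at y = 1 (among the integer gridlines).
(c) Fitting integer coefficients to these (and the overall shape) gives p.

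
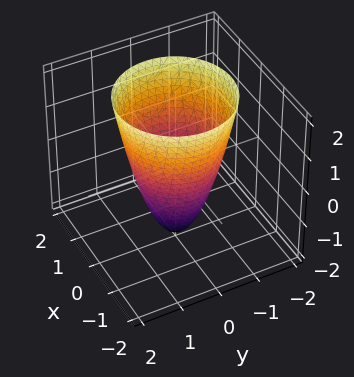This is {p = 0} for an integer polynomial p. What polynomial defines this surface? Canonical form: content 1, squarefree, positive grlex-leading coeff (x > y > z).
2*x^2 + 2*y^2 - z - 2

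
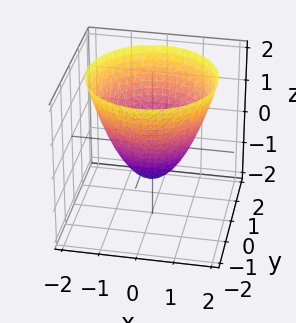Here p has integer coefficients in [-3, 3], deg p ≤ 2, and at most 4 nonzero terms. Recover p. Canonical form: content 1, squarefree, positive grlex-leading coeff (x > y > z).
x^2 + y^2 - z - 1

First, deg p = 2. A generic line meets the surface in up to 2 points.
Next, symmetries: the z-axis is an axis of rotation, so x and y enter only as x² + y².
Then, from the visible intercepts: a circular section at z = 1 has radius between 1 and 2; the y-axis gridline crossings are at y ∈ {-1, 1}; one z-axis crossing is at z = -1; the x-axis gridline crossings are at x ∈ {-1, 1}.
Finally, solving for integer coefficients yields p as stated.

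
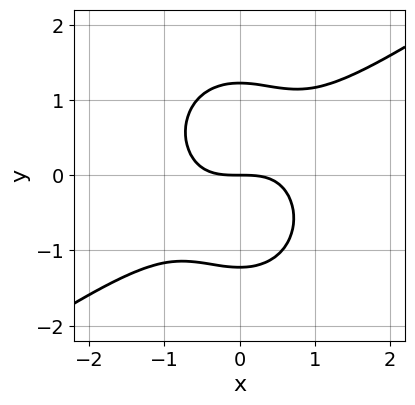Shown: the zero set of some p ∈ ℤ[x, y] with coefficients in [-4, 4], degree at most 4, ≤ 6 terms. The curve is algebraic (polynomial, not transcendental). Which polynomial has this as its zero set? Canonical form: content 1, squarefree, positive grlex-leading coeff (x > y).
2*x^3 - 2*x^2*y - 2*y^3 + 3*y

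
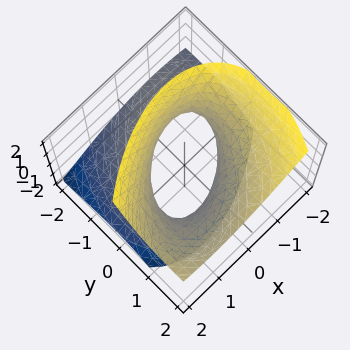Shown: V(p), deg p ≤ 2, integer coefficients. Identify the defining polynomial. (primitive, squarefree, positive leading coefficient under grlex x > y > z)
2*x^2 - 2*x*y + 2*y^2 - 3*y*z - 2*z^2 - 2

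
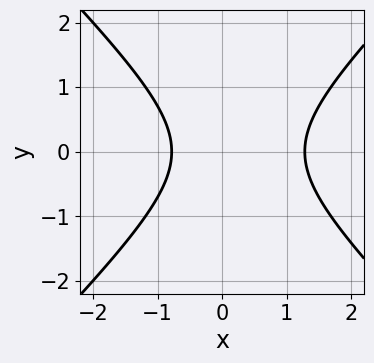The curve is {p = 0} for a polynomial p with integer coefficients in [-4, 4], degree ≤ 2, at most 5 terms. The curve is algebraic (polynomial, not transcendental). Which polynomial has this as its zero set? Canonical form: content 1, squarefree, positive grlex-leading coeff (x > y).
2*x^2 - 2*y^2 - x - 2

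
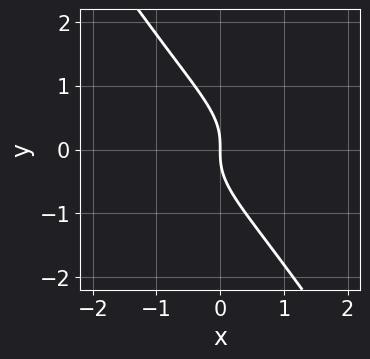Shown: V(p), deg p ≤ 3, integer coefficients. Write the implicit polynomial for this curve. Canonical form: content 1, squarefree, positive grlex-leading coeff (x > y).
3*x*y^2 + 2*y^3 + 2*x

Degree: a generic line meets the curve in up to 3 points, so deg p = 3.
Observable constraints: it crosses the y-axis at the gridline y = 0; it crosses the x-axis at the gridline x = 0.
Assembling these constraints gives the stated polynomial.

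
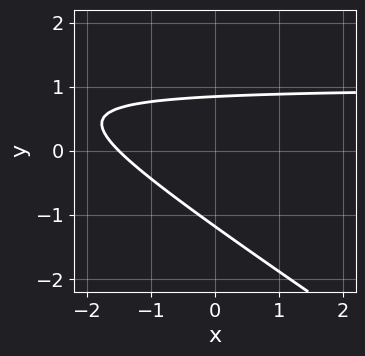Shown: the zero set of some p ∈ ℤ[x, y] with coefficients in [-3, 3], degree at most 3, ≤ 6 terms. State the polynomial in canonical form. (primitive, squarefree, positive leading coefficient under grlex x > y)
2*x*y + 3*y^2 - 2*x + y - 3

1. deg p = 2. No degree-1 curve has this shape.
2. The integer polynomial consistent with all of this is the stated p.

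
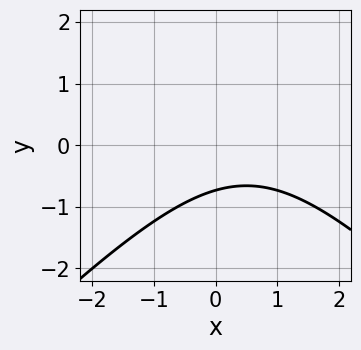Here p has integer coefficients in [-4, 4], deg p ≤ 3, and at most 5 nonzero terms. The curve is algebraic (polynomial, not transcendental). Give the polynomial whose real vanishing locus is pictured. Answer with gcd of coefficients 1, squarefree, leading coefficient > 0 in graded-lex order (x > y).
x^2 - y^2 - x + 2*y + 2

The degree is 2 — the shape is more complex than any degree-1 curve.
From the visible intercepts: the curve avoids every integer x-axis point in the box.
The integer polynomial consistent with all of this is the stated p.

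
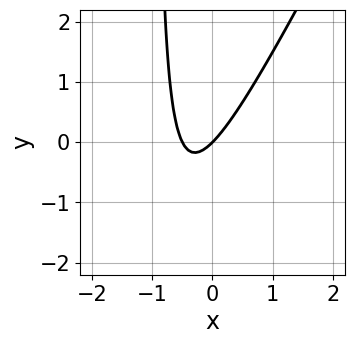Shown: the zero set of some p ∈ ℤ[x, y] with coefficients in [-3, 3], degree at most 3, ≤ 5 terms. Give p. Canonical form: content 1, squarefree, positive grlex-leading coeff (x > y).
(a) The degree is 2 — a generic line meets the curve in up to 2 points.
(b) Reading off the gridlines: it meets the y-axis at y = 0 (among the integer gridlines); one x-axis crossing is at x = 0.
(c) Matching integer coefficients to the picture gives p.

2*x^2 - x*y + x - y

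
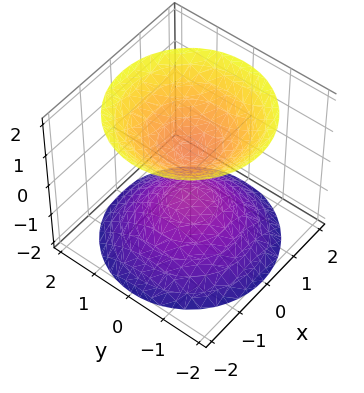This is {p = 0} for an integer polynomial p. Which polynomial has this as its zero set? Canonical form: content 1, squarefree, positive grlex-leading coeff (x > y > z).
2*x^2 + 2*y^2 - 2*z^2 + 1

First, there are 2 components.
Then, degree: a generic line meets the surface in up to 2 points, so deg p = 2.
Then, symmetry: every cross-section ⟂ z is a circle, so x, y appear only via x² + y².
Then, reading off the gridlines: a circular section at z = 2 has radius between 1 and 2; the surface avoids every integer y-axis point in the box.
Finally, together with the visible shape, these determine p as stated.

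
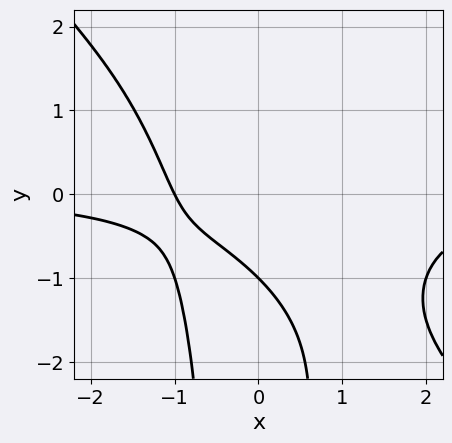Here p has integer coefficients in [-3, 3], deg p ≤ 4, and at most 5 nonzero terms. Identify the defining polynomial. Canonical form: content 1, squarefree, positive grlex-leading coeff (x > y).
x^3*y + x^2*y^2 + 2*x + 2*y + 2

The degree is 4 — no degree-3 curve has this shape.
Checking where it meets the axes: it crosses the y-axis at the gridline y = -1; one x-axis crossing is at x = -1.
Putting this together gives p.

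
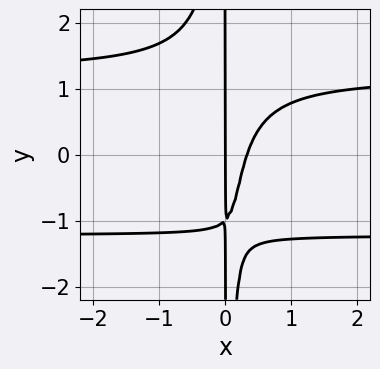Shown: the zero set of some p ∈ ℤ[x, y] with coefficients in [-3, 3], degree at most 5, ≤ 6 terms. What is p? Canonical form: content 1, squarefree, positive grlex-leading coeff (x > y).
2*x^2*y^2 - 3*x^2 + x*y + x

First, the degree is 4 — no degree-3 curve has this shape.
Next, from the visible intercepts: every point of the y-axis in the box is on the curve; it meets the x-axis at x = 0 (among the integer gridlines).
Finally, matching integer coefficients to the picture gives p.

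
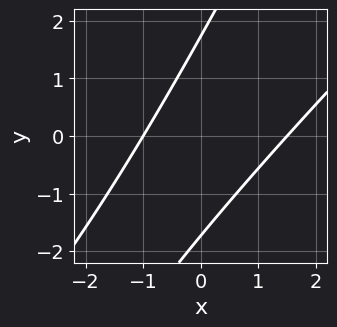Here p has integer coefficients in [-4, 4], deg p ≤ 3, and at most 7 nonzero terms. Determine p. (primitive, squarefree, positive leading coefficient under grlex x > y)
1. The degree is 2 — no degree-1 curve has this shape.
2. Reading off the gridlines: one x-axis crossing is at x = -1.
3. Fitting integer coefficients to these (and the overall shape) gives p.

2*x^2 - 3*x*y + y^2 - x - 3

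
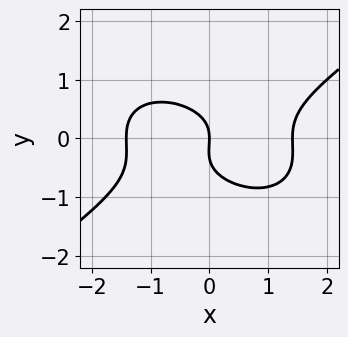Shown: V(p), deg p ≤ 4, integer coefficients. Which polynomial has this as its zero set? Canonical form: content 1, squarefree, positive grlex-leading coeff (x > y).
x^3 - 3*y^3 - y^2 - 2*x

deg p = 3. The shape is more complex than any degree-2 curve.
Checking where it meets the axes: it crosses the x-axis at the gridline x = 0; it crosses the y-axis at the gridline y = 0.
Putting this together gives p.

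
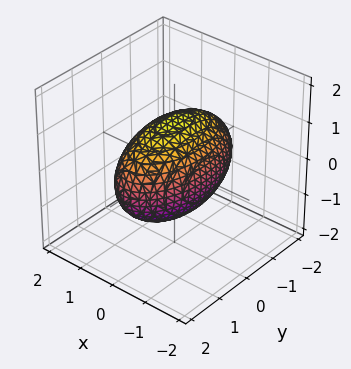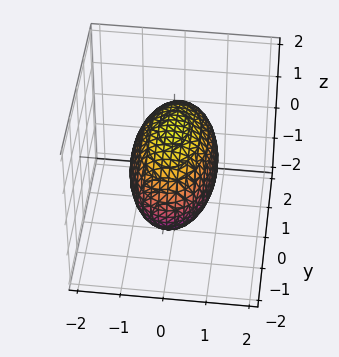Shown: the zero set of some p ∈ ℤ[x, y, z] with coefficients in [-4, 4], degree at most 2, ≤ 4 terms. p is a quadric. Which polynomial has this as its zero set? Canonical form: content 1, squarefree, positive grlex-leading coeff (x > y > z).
The degree is 2 — a closed, bounded, convex surface; a quadric.
Symmetries: mirror symmetry z ↦ −z ⇒ only even powers of z; the y ↦ −y reflection is a symmetry, so y appears only in even powers; it's symmetric under x → −x, forcing even powers of x.
From the visible intercepts: among the integer gridlines, it crosses the x-axis at x ∈ {-1, 1}.
Solving for integer coefficients yields p as stated.

3*x^2 + y^2 + 2*z^2 - 3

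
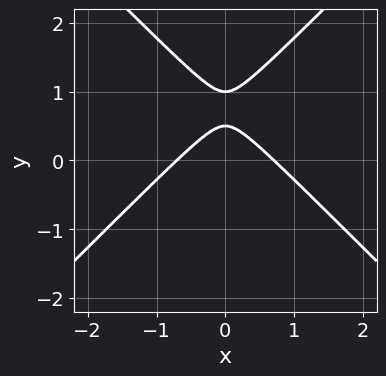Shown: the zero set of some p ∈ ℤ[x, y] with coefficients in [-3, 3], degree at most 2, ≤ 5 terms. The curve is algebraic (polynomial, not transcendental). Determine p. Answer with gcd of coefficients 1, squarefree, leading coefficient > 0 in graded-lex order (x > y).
2*x^2 - 2*y^2 + 3*y - 1

1. The degree is 2 — a generic line meets the curve in up to 2 points.
2. Symmetries: mirror symmetry x ↦ −x ⇒ only even powers of x.
3. From the axis intercepts and sections: it meets the y-axis at y = 1 (among the integer gridlines).
4. Matching integer coefficients to the picture gives p.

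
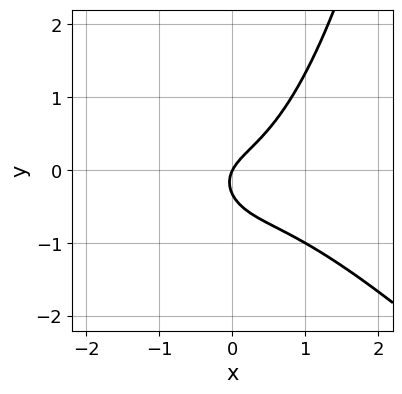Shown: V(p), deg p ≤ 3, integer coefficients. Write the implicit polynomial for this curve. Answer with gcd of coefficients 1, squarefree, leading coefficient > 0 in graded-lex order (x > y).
2*x^3 + 2*x^2*y - 3*y^2 + 2*x - y

Degree: no degree-2 curve has this shape, so deg p = 3.
From the visible intercepts: it crosses the x-axis at the gridline x = 0; it crosses the y-axis at the gridline y = 0.
Fitting integer coefficients to these (and the overall shape) gives p.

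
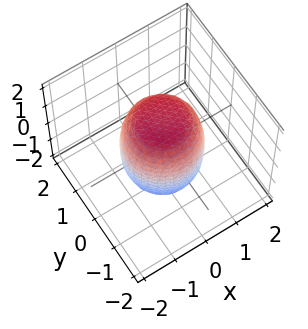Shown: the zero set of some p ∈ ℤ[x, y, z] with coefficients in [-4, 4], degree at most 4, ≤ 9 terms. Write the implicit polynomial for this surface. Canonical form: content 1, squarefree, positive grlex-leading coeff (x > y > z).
First, the degree is 4 — the shape is more complex than any degree-3 surface.
Then, symmetry: the surface is invariant under rotation about z: p = q(x² + y², z).
Then, against the integer gridlines: a circular section at z = 0 has radius between 1 and 2.
Finally, the integer polynomial consistent with all of this is the stated p.

2*x^4 + 4*x^2*y^2 + 2*y^4 - x^2 - y^2 + z^2 - 2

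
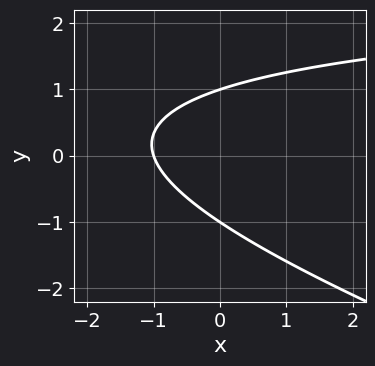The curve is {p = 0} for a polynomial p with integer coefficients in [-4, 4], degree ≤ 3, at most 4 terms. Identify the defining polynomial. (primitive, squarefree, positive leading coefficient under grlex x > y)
First, the degree is 2 — a generic line meets the curve in up to 2 points.
Next, checking where it meets the axes: it crosses the x-axis at the gridline x = -1; among the integer gridlines, it crosses the y-axis at y ∈ {-1, 1}.
Finally, assembling these constraints gives the stated polynomial.

x*y + 3*y^2 - 3*x - 3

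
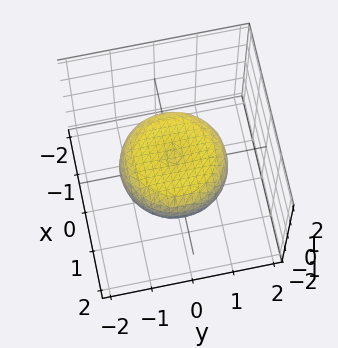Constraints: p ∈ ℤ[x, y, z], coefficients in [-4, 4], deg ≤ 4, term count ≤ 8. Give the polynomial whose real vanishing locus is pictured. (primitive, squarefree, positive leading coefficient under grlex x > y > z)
Degree: the shape is more complex than any degree-3 surface, so deg p = 4.
Symmetries: rotational symmetry about the z-axis ⇒ p depends on x, y only through x² + y².
Against the integer gridlines: a circular section at z = 0 has radius between 1 and 2.
Together with the visible shape, these determine p as stated.

x^4 + 2*x^2*y^2 + y^4 - x^2 - y^2 + 3*z^2 - 1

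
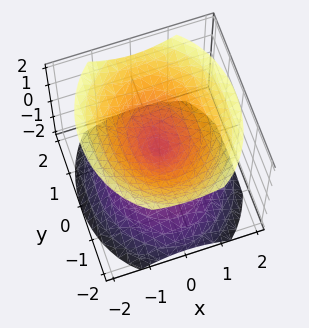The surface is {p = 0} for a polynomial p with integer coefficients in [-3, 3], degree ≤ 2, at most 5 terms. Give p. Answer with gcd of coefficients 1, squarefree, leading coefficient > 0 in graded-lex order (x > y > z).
I count 2 distinct pieces. Treating them together as one polynomial.
deg p = 2. Two nappes meeting at a single point; a quadric.
Symmetries: the y ↦ −y reflection is a symmetry, so y appears only in even powers; the z ↦ −z reflection is a symmetry, so z appears only in even powers; mirror symmetry x ↦ −x ⇒ only even powers of x.
Checking where it meets the axes: one z-axis crossing is at z = 0; it crosses the x-axis at the gridline x = 0.
Solving for integer coefficients yields p as stated.

3*x^2 + 2*y^2 - 3*z^2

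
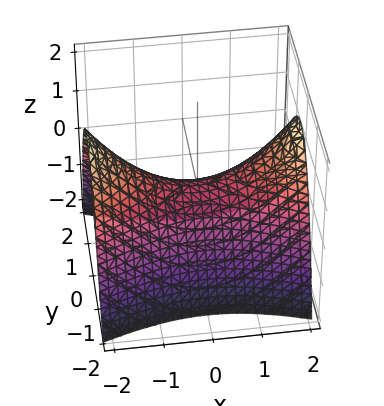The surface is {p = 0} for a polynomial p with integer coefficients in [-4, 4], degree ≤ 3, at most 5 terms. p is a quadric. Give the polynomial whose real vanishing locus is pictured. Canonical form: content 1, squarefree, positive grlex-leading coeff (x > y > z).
x^2 - 3*y^2 - 3*z

First, degree: a saddle surface; a quadric, so deg p = 2.
Next, symmetries: mirror symmetry y ↦ −y ⇒ only even powers of y; the x ↦ −x reflection is a symmetry, so x appears only in even powers.
Then, from the visible intercepts: one x-axis crossing is at x = 0; it crosses the z-axis at the gridline z = 0.
Finally, together with the visible shape, these determine p as stated.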